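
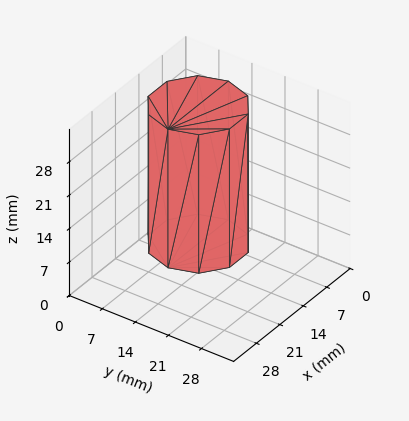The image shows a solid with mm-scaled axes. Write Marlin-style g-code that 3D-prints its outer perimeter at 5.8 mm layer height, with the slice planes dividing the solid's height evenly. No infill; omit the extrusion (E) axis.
Reading the render: the shape is a regular 10-sided prism (a cylinder approximated with 10 flat sides), circumscribed radius ≈ 9 mm, height ≈ 29 mm (dimensions read to the nearest mm from the axis ticks). For the g-code, the solid's height is divided into equal slices at the stated Δz and each level perimeter traced with G1 moves after a G0 lift.

; perimeter-only toolpath
G21 ; units = mm
G90 ; absolute positioning
G28 ; home
; layer 1
G0 Z5.8
G0 X18.0 Y9.0
G1 X16.3 Y14.3
G1 X11.8 Y17.6
G1 X6.2 Y17.6
G1 X1.7 Y14.3
G1 X0.0 Y9.0
G1 X1.7 Y3.7
G1 X6.2 Y0.4
G1 X11.8 Y0.4
G1 X16.3 Y3.7
G1 X18.0 Y9.0
; layer 2
G0 Z11.6
G0 X18.0 Y9.0
G1 X16.3 Y14.3
G1 X11.8 Y17.6
G1 X6.2 Y17.6
G1 X1.7 Y14.3
G1 X0.0 Y9.0
G1 X1.7 Y3.7
G1 X6.2 Y0.4
G1 X11.8 Y0.4
G1 X16.3 Y3.7
G1 X18.0 Y9.0
; layer 3
G0 Z17.4
G0 X18.0 Y9.0
G1 X16.3 Y14.3
G1 X11.8 Y17.6
G1 X6.2 Y17.6
G1 X1.7 Y14.3
G1 X0.0 Y9.0
G1 X1.7 Y3.7
G1 X6.2 Y0.4
G1 X11.8 Y0.4
G1 X16.3 Y3.7
G1 X18.0 Y9.0
; layer 4
G0 Z23.2
G0 X18.0 Y9.0
G1 X16.3 Y14.3
G1 X11.8 Y17.6
G1 X6.2 Y17.6
G1 X1.7 Y14.3
G1 X0.0 Y9.0
G1 X1.7 Y3.7
G1 X6.2 Y0.4
G1 X11.8 Y0.4
G1 X16.3 Y3.7
G1 X18.0 Y9.0
; layer 5
G0 Z29.0
G0 X18.0 Y9.0
G1 X16.3 Y14.3
G1 X11.8 Y17.6
G1 X6.2 Y17.6
G1 X1.7 Y14.3
G1 X0.0 Y9.0
G1 X1.7 Y3.7
G1 X6.2 Y0.4
G1 X11.8 Y0.4
G1 X16.3 Y3.7
G1 X18.0 Y9.0
M2 ; end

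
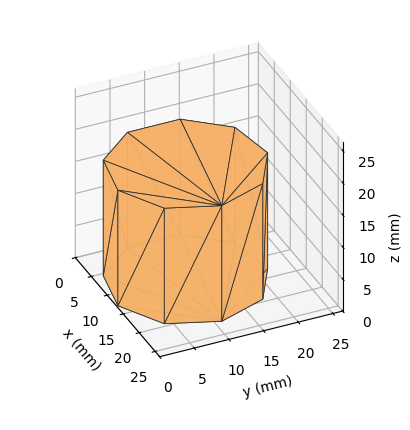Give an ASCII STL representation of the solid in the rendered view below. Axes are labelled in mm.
Reading the render: the shape is a regular 9-sided prism (a cylinder approximated with 9 flat sides), circumscribed radius ≈ 11 mm, height ≈ 18 mm (dimensions read to the nearest mm from the axis ticks). For the STL, each face is triangulated and given an outward normal.

solid part
  facet normal 0.0000 0.0000 -1.0000
    outer loop
      vertex 12.9 21.8 0.0
      vertex 19.4 18.1 0.0
      vertex 22.0 11.0 0.0
    endloop
  endfacet
  facet normal 0.0000 0.0000 -1.0000
    outer loop
      vertex 5.5 20.5 0.0
      vertex 12.9 21.8 0.0
      vertex 22.0 11.0 0.0
    endloop
  endfacet
  facet normal 0.0000 0.0000 -1.0000
    outer loop
      vertex 0.7 14.8 0.0
      vertex 5.5 20.5 0.0
      vertex 22.0 11.0 0.0
    endloop
  endfacet
  facet normal 0.0000 0.0000 -1.0000
    outer loop
      vertex 0.7 7.2 0.0
      vertex 0.7 14.8 0.0
      vertex 22.0 11.0 0.0
    endloop
  endfacet
  facet normal 0.0000 0.0000 -1.0000
    outer loop
      vertex 5.5 1.5 0.0
      vertex 0.7 7.2 0.0
      vertex 22.0 11.0 0.0
    endloop
  endfacet
  facet normal 0.0000 0.0000 -1.0000
    outer loop
      vertex 12.9 0.2 0.0
      vertex 5.5 1.5 0.0
      vertex 22.0 11.0 0.0
    endloop
  endfacet
  facet normal 0.0000 0.0000 -1.0000
    outer loop
      vertex 19.4 3.9 0.0
      vertex 12.9 0.2 0.0
      vertex 22.0 11.0 0.0
    endloop
  endfacet
  facet normal 0.0000 0.0000 1.0000
    outer loop
      vertex 22.0 11.0 18.0
      vertex 19.4 18.1 18.0
      vertex 12.9 21.8 18.0
    endloop
  endfacet
  facet normal 0.0000 0.0000 1.0000
    outer loop
      vertex 22.0 11.0 18.0
      vertex 12.9 21.8 18.0
      vertex 5.5 20.5 18.0
    endloop
  endfacet
  facet normal 0.0000 0.0000 1.0000
    outer loop
      vertex 22.0 11.0 18.0
      vertex 5.5 20.5 18.0
      vertex 0.7 14.8 18.0
    endloop
  endfacet
  facet normal 0.0000 0.0000 1.0000
    outer loop
      vertex 22.0 11.0 18.0
      vertex 0.7 14.8 18.0
      vertex 0.7 7.2 18.0
    endloop
  endfacet
  facet normal 0.0000 0.0000 1.0000
    outer loop
      vertex 22.0 11.0 18.0
      vertex 0.7 7.2 18.0
      vertex 5.5 1.5 18.0
    endloop
  endfacet
  facet normal 0.0000 0.0000 1.0000
    outer loop
      vertex 22.0 11.0 18.0
      vertex 5.5 1.5 18.0
      vertex 12.9 0.2 18.0
    endloop
  endfacet
  facet normal 0.0000 0.0000 1.0000
    outer loop
      vertex 22.0 11.0 18.0
      vertex 12.9 0.2 18.0
      vertex 19.4 3.9 18.0
    endloop
  endfacet
  facet normal 0.9390 0.3439 0.0000
    outer loop
      vertex 22.0 11.0 0.0
      vertex 19.4 18.1 0.0
      vertex 19.4 18.1 18.0
    endloop
  endfacet
  facet normal 0.9390 0.3439 0.0000
    outer loop
      vertex 22.0 11.0 0.0
      vertex 19.4 18.1 18.0
      vertex 22.0 11.0 18.0
    endloop
  endfacet
  facet normal 0.4947 0.8691 0.0000
    outer loop
      vertex 19.4 18.1 0.0
      vertex 12.9 21.8 0.0
      vertex 12.9 21.8 18.0
    endloop
  endfacet
  facet normal 0.4947 0.8691 0.0000
    outer loop
      vertex 19.4 18.1 0.0
      vertex 12.9 21.8 18.0
      vertex 19.4 18.1 18.0
    endloop
  endfacet
  facet normal -0.1730 0.9849 0.0000
    outer loop
      vertex 12.9 21.8 0.0
      vertex 5.5 20.5 0.0
      vertex 5.5 20.5 18.0
    endloop
  endfacet
  facet normal -0.1730 0.9849 0.0000
    outer loop
      vertex 12.9 21.8 0.0
      vertex 5.5 20.5 18.0
      vertex 12.9 21.8 18.0
    endloop
  endfacet
  facet normal -0.7649 0.6441 0.0000
    outer loop
      vertex 5.5 20.5 0.0
      vertex 0.7 14.8 0.0
      vertex 0.7 14.8 18.0
    endloop
  endfacet
  facet normal -0.7649 0.6441 0.0000
    outer loop
      vertex 5.5 20.5 0.0
      vertex 0.7 14.8 18.0
      vertex 5.5 20.5 18.0
    endloop
  endfacet
  facet normal -1.0000 0.0000 0.0000
    outer loop
      vertex 0.7 14.8 0.0
      vertex 0.7 7.2 0.0
      vertex 0.7 7.2 18.0
    endloop
  endfacet
  facet normal -1.0000 0.0000 0.0000
    outer loop
      vertex 0.7 14.8 0.0
      vertex 0.7 7.2 18.0
      vertex 0.7 14.8 18.0
    endloop
  endfacet
  facet normal -0.7649 -0.6441 0.0000
    outer loop
      vertex 0.7 7.2 0.0
      vertex 5.5 1.5 0.0
      vertex 5.5 1.5 18.0
    endloop
  endfacet
  facet normal -0.7649 -0.6441 0.0000
    outer loop
      vertex 0.7 7.2 0.0
      vertex 5.5 1.5 18.0
      vertex 0.7 7.2 18.0
    endloop
  endfacet
  facet normal -0.1730 -0.9849 0.0000
    outer loop
      vertex 5.5 1.5 0.0
      vertex 12.9 0.2 0.0
      vertex 12.9 0.2 18.0
    endloop
  endfacet
  facet normal -0.1730 -0.9849 0.0000
    outer loop
      vertex 5.5 1.5 0.0
      vertex 12.9 0.2 18.0
      vertex 5.5 1.5 18.0
    endloop
  endfacet
  facet normal 0.4947 -0.8691 0.0000
    outer loop
      vertex 12.9 0.2 0.0
      vertex 19.4 3.9 0.0
      vertex 19.4 3.9 18.0
    endloop
  endfacet
  facet normal 0.4947 -0.8691 0.0000
    outer loop
      vertex 12.9 0.2 0.0
      vertex 19.4 3.9 18.0
      vertex 12.9 0.2 18.0
    endloop
  endfacet
  facet normal 0.9390 -0.3439 0.0000
    outer loop
      vertex 19.4 3.9 0.0
      vertex 22.0 11.0 0.0
      vertex 22.0 11.0 18.0
    endloop
  endfacet
  facet normal 0.9390 -0.3439 0.0000
    outer loop
      vertex 19.4 3.9 0.0
      vertex 22.0 11.0 18.0
      vertex 19.4 3.9 18.0
    endloop
  endfacet
endsolid part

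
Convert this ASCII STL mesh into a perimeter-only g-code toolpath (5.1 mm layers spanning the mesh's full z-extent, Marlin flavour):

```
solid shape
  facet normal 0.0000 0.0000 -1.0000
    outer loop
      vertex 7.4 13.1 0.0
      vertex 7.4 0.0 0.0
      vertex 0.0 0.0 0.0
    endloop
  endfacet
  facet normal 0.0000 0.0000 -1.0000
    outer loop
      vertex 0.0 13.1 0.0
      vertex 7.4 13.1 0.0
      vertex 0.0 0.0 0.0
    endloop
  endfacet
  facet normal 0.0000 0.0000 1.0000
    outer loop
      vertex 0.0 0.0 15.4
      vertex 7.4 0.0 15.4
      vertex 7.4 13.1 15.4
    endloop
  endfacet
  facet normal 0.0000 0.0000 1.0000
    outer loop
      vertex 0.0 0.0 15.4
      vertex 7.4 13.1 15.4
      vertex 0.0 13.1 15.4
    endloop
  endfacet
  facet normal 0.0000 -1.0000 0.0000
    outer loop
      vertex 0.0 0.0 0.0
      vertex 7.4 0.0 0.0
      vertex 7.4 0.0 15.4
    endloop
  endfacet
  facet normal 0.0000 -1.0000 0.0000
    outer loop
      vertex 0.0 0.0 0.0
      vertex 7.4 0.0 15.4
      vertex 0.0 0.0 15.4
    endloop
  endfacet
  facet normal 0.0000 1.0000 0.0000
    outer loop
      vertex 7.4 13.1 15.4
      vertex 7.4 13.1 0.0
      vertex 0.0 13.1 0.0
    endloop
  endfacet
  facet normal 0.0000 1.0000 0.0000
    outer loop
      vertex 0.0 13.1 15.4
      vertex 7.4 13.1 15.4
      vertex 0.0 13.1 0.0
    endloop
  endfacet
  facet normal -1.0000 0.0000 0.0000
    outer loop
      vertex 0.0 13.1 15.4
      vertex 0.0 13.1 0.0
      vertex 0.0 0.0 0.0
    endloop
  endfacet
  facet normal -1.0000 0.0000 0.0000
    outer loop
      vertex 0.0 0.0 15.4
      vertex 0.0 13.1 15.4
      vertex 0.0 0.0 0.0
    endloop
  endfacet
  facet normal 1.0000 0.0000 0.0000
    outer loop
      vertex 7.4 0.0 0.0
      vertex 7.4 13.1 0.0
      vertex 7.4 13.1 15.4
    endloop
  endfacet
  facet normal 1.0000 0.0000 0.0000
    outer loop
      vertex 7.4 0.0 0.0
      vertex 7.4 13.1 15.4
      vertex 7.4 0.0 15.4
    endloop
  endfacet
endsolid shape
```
; perimeter-only toolpath
G21 ; units = mm
G90 ; absolute positioning
G28 ; home
; layer 1
G0 Z5.1
G0 X0.0 Y0.0
G1 X7.4 Y0.0
G1 X7.4 Y13.1
G1 X0.0 Y13.1
G1 X0.0 Y0.0
; layer 2
G0 Z10.3
G0 X0.0 Y0.0
G1 X7.4 Y0.0
G1 X7.4 Y13.1
G1 X0.0 Y13.1
G1 X0.0 Y0.0
; layer 3
G0 Z15.4
G0 X0.0 Y0.0
G1 X7.4 Y0.0
G1 X7.4 Y13.1
G1 X0.0 Y13.1
G1 X0.0 Y0.0
M2 ; end

The solid is a rectangular box, roughly 7.4 × 13.1 mm footprint and 15.4 mm tall. Slicing at Δz = 5.1 mm — 3 equal slices spanning the solid's height, so layer i sits at z = i·h/3 — gives 3 non-empty perimeters. Each is a 4-segment closed polygon; G0 lifts to the layer z and rapids to the start vertex, then G1 traces the edges.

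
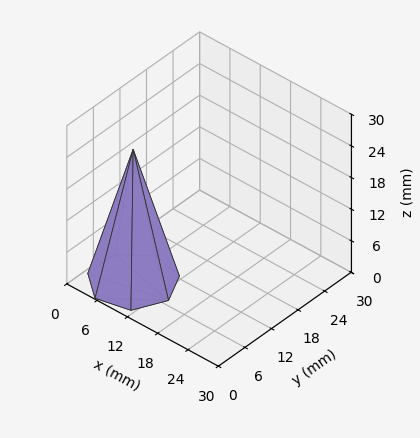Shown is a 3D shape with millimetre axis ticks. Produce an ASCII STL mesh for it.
Reading the render: the shape is a regular 7-sided pyramid, base circumscribed radius ≈ 7 mm, apex at z ≈ 25 mm (dimensions read to the nearest mm from the axis ticks). For the STL, each face is triangulated and given an outward normal.

solid part
  facet normal 0.0000 0.0000 -1.0000
    outer loop
      vertex 5.44 13.82 0.00
      vertex 11.36 12.47 0.00
      vertex 14.00 7.00 0.00
    endloop
  endfacet
  facet normal 0.0000 0.0000 -1.0000
    outer loop
      vertex 0.69 10.04 0.00
      vertex 5.44 13.82 0.00
      vertex 14.00 7.00 0.00
    endloop
  endfacet
  facet normal 0.0000 0.0000 -1.0000
    outer loop
      vertex 0.69 3.96 0.00
      vertex 0.69 10.04 0.00
      vertex 14.00 7.00 0.00
    endloop
  endfacet
  facet normal 0.0000 0.0000 -1.0000
    outer loop
      vertex 5.44 0.18 0.00
      vertex 0.69 3.96 0.00
      vertex 14.00 7.00 0.00
    endloop
  endfacet
  facet normal 0.0000 0.0000 -1.0000
    outer loop
      vertex 11.36 1.53 0.00
      vertex 5.44 0.18 0.00
      vertex 14.00 7.00 0.00
    endloop
  endfacet
  facet normal 0.8733 0.4215 0.2445
    outer loop
      vertex 14.00 7.00 0.00
      vertex 11.36 12.47 0.00
      vertex 7.00 7.00 25.00
    endloop
  endfacet
  facet normal 0.2156 0.9454 0.2445
    outer loop
      vertex 11.36 12.47 0.00
      vertex 5.44 13.82 0.00
      vertex 7.00 7.00 25.00
    endloop
  endfacet
  facet normal -0.6038 0.7587 0.2446
    outer loop
      vertex 5.44 13.82 0.00
      vertex 0.69 10.04 0.00
      vertex 7.00 7.00 25.00
    endloop
  endfacet
  facet normal -0.9696 0.0000 0.2447
    outer loop
      vertex 0.69 10.04 0.00
      vertex 0.69 3.96 0.00
      vertex 7.00 7.00 25.00
    endloop
  endfacet
  facet normal -0.6038 -0.7587 0.2446
    outer loop
      vertex 0.69 3.96 0.00
      vertex 5.44 0.18 0.00
      vertex 7.00 7.00 25.00
    endloop
  endfacet
  facet normal 0.2156 -0.9454 0.2445
    outer loop
      vertex 5.44 0.18 0.00
      vertex 11.36 1.53 0.00
      vertex 7.00 7.00 25.00
    endloop
  endfacet
  facet normal 0.8733 -0.4215 0.2445
    outer loop
      vertex 11.36 1.53 0.00
      vertex 14.00 7.00 0.00
      vertex 7.00 7.00 25.00
    endloop
  endfacet
endsolid part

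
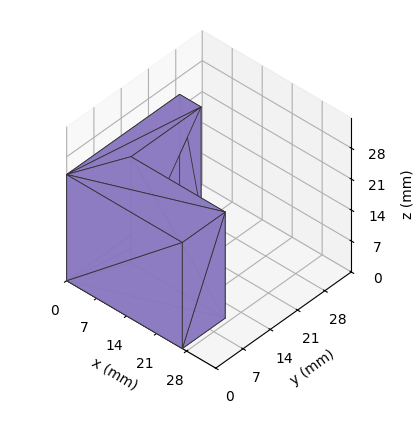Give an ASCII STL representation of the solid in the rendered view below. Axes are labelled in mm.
Reading the render: the shape is an L-shaped prism: outer 27 × 29 mm, arm thicknesses ≈ 11 mm (horizontal) and 5 mm (vertical), extruded 24 mm in z (dimensions read to the nearest mm from the axis ticks). For the STL, each face is triangulated and given an outward normal.

solid part
  facet normal 0.0000 0.0000 -1.0000
    outer loop
      vertex 27.000 11.000 0.000
      vertex 27.000 0.000 0.000
      vertex 0.000 0.000 0.000
    endloop
  endfacet
  facet normal 0.0000 0.0000 -1.0000
    outer loop
      vertex 5.000 11.000 0.000
      vertex 27.000 11.000 0.000
      vertex 0.000 0.000 0.000
    endloop
  endfacet
  facet normal 0.0000 0.0000 -1.0000
    outer loop
      vertex 5.000 29.000 0.000
      vertex 5.000 11.000 0.000
      vertex 0.000 0.000 0.000
    endloop
  endfacet
  facet normal 0.0000 0.0000 -1.0000
    outer loop
      vertex 0.000 29.000 0.000
      vertex 5.000 29.000 0.000
      vertex 0.000 0.000 0.000
    endloop
  endfacet
  facet normal 0.0000 0.0000 1.0000
    outer loop
      vertex 0.000 0.000 24.000
      vertex 27.000 0.000 24.000
      vertex 27.000 11.000 24.000
    endloop
  endfacet
  facet normal 0.0000 0.0000 1.0000
    outer loop
      vertex 0.000 0.000 24.000
      vertex 27.000 11.000 24.000
      vertex 5.000 11.000 24.000
    endloop
  endfacet
  facet normal 0.0000 0.0000 1.0000
    outer loop
      vertex 0.000 0.000 24.000
      vertex 5.000 11.000 24.000
      vertex 5.000 29.000 24.000
    endloop
  endfacet
  facet normal 0.0000 0.0000 1.0000
    outer loop
      vertex 0.000 0.000 24.000
      vertex 5.000 29.000 24.000
      vertex 0.000 29.000 24.000
    endloop
  endfacet
  facet normal 0.0000 -1.0000 0.0000
    outer loop
      vertex 0.000 0.000 0.000
      vertex 27.000 0.000 0.000
      vertex 27.000 0.000 24.000
    endloop
  endfacet
  facet normal 0.0000 -1.0000 0.0000
    outer loop
      vertex 0.000 0.000 0.000
      vertex 27.000 0.000 24.000
      vertex 0.000 0.000 24.000
    endloop
  endfacet
  facet normal 1.0000 0.0000 0.0000
    outer loop
      vertex 27.000 0.000 0.000
      vertex 27.000 11.000 0.000
      vertex 27.000 11.000 24.000
    endloop
  endfacet
  facet normal 1.0000 0.0000 0.0000
    outer loop
      vertex 27.000 0.000 0.000
      vertex 27.000 11.000 24.000
      vertex 27.000 0.000 24.000
    endloop
  endfacet
  facet normal 0.0000 1.0000 0.0000
    outer loop
      vertex 27.000 11.000 0.000
      vertex 5.000 11.000 0.000
      vertex 5.000 11.000 24.000
    endloop
  endfacet
  facet normal 0.0000 1.0000 0.0000
    outer loop
      vertex 27.000 11.000 0.000
      vertex 5.000 11.000 24.000
      vertex 27.000 11.000 24.000
    endloop
  endfacet
  facet normal 1.0000 0.0000 0.0000
    outer loop
      vertex 5.000 11.000 0.000
      vertex 5.000 29.000 0.000
      vertex 5.000 29.000 24.000
    endloop
  endfacet
  facet normal 1.0000 0.0000 0.0000
    outer loop
      vertex 5.000 11.000 0.000
      vertex 5.000 29.000 24.000
      vertex 5.000 11.000 24.000
    endloop
  endfacet
  facet normal 0.0000 1.0000 0.0000
    outer loop
      vertex 5.000 29.000 0.000
      vertex 0.000 29.000 0.000
      vertex 0.000 29.000 24.000
    endloop
  endfacet
  facet normal 0.0000 1.0000 0.0000
    outer loop
      vertex 5.000 29.000 0.000
      vertex 0.000 29.000 24.000
      vertex 5.000 29.000 24.000
    endloop
  endfacet
  facet normal -1.0000 0.0000 0.0000
    outer loop
      vertex 0.000 29.000 0.000
      vertex 0.000 0.000 0.000
      vertex 0.000 0.000 24.000
    endloop
  endfacet
  facet normal -1.0000 0.0000 0.0000
    outer loop
      vertex 0.000 29.000 0.000
      vertex 0.000 0.000 24.000
      vertex 0.000 29.000 24.000
    endloop
  endfacet
endsolid part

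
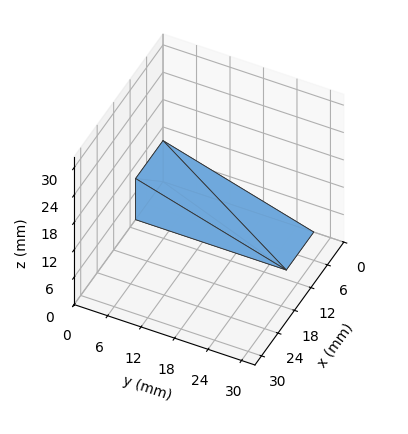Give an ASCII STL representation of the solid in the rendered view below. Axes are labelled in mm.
Reading the render: the shape is a wedge (ramp): 10 × 27 mm base, rising to 9 mm along the y=0 edge and sloping linearly to z=0 at y=27 (dimensions read to the nearest mm from the axis ticks). For the STL, each face is triangulated and given an outward normal.

solid part
  facet normal 0.0000 0.0000 -1.0000
    outer loop
      vertex 10.00 27.00 0.00
      vertex 10.00 0.00 0.00
      vertex 0.00 0.00 0.00
    endloop
  endfacet
  facet normal 0.0000 0.0000 -1.0000
    outer loop
      vertex 0.00 27.00 0.00
      vertex 10.00 27.00 0.00
      vertex 0.00 0.00 0.00
    endloop
  endfacet
  facet normal 0.0000 -1.0000 0.0000
    outer loop
      vertex 0.00 0.00 0.00
      vertex 10.00 0.00 0.00
      vertex 10.00 0.00 9.00
    endloop
  endfacet
  facet normal 0.0000 -1.0000 0.0000
    outer loop
      vertex 0.00 0.00 0.00
      vertex 10.00 0.00 9.00
      vertex 0.00 0.00 9.00
    endloop
  endfacet
  facet normal 0.0000 0.3162 0.9487
    outer loop
      vertex 0.00 0.00 9.00
      vertex 10.00 0.00 9.00
      vertex 10.00 27.00 0.00
    endloop
  endfacet
  facet normal 0.0000 0.3162 0.9487
    outer loop
      vertex 0.00 0.00 9.00
      vertex 10.00 27.00 0.00
      vertex 0.00 27.00 0.00
    endloop
  endfacet
  facet normal -1.0000 0.0000 0.0000
    outer loop
      vertex 0.00 0.00 9.00
      vertex 0.00 27.00 0.00
      vertex 0.00 0.00 0.00
    endloop
  endfacet
  facet normal 1.0000 0.0000 0.0000
    outer loop
      vertex 10.00 0.00 0.00
      vertex 10.00 27.00 0.00
      vertex 10.00 0.00 9.00
    endloop
  endfacet
endsolid part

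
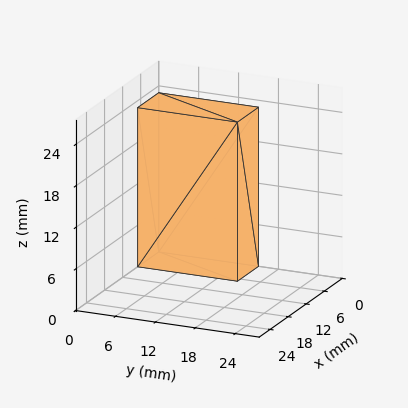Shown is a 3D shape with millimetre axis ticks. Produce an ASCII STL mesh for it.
Reading the render: the shape is a rectangular box, roughly 7 × 15 mm footprint and 23 mm tall (dimensions read to the nearest mm from the axis ticks). For the STL, each face is triangulated and given an outward normal.

solid part
  facet normal 0.0000 0.0000 -1.0000
    outer loop
      vertex 7.00 15.00 0.00
      vertex 7.00 0.00 0.00
      vertex 0.00 0.00 0.00
    endloop
  endfacet
  facet normal 0.0000 0.0000 -1.0000
    outer loop
      vertex 0.00 15.00 0.00
      vertex 7.00 15.00 0.00
      vertex 0.00 0.00 0.00
    endloop
  endfacet
  facet normal 0.0000 0.0000 1.0000
    outer loop
      vertex 0.00 0.00 23.00
      vertex 7.00 0.00 23.00
      vertex 7.00 15.00 23.00
    endloop
  endfacet
  facet normal 0.0000 0.0000 1.0000
    outer loop
      vertex 0.00 0.00 23.00
      vertex 7.00 15.00 23.00
      vertex 0.00 15.00 23.00
    endloop
  endfacet
  facet normal 0.0000 -1.0000 0.0000
    outer loop
      vertex 0.00 0.00 0.00
      vertex 7.00 0.00 0.00
      vertex 7.00 0.00 23.00
    endloop
  endfacet
  facet normal 0.0000 -1.0000 0.0000
    outer loop
      vertex 0.00 0.00 0.00
      vertex 7.00 0.00 23.00
      vertex 0.00 0.00 23.00
    endloop
  endfacet
  facet normal 0.0000 1.0000 0.0000
    outer loop
      vertex 7.00 15.00 23.00
      vertex 7.00 15.00 0.00
      vertex 0.00 15.00 0.00
    endloop
  endfacet
  facet normal 0.0000 1.0000 0.0000
    outer loop
      vertex 0.00 15.00 23.00
      vertex 7.00 15.00 23.00
      vertex 0.00 15.00 0.00
    endloop
  endfacet
  facet normal -1.0000 0.0000 0.0000
    outer loop
      vertex 0.00 15.00 23.00
      vertex 0.00 15.00 0.00
      vertex 0.00 0.00 0.00
    endloop
  endfacet
  facet normal -1.0000 0.0000 0.0000
    outer loop
      vertex 0.00 0.00 23.00
      vertex 0.00 15.00 23.00
      vertex 0.00 0.00 0.00
    endloop
  endfacet
  facet normal 1.0000 0.0000 0.0000
    outer loop
      vertex 7.00 0.00 0.00
      vertex 7.00 15.00 0.00
      vertex 7.00 15.00 23.00
    endloop
  endfacet
  facet normal 1.0000 0.0000 0.0000
    outer loop
      vertex 7.00 0.00 0.00
      vertex 7.00 15.00 23.00
      vertex 7.00 0.00 23.00
    endloop
  endfacet
endsolid part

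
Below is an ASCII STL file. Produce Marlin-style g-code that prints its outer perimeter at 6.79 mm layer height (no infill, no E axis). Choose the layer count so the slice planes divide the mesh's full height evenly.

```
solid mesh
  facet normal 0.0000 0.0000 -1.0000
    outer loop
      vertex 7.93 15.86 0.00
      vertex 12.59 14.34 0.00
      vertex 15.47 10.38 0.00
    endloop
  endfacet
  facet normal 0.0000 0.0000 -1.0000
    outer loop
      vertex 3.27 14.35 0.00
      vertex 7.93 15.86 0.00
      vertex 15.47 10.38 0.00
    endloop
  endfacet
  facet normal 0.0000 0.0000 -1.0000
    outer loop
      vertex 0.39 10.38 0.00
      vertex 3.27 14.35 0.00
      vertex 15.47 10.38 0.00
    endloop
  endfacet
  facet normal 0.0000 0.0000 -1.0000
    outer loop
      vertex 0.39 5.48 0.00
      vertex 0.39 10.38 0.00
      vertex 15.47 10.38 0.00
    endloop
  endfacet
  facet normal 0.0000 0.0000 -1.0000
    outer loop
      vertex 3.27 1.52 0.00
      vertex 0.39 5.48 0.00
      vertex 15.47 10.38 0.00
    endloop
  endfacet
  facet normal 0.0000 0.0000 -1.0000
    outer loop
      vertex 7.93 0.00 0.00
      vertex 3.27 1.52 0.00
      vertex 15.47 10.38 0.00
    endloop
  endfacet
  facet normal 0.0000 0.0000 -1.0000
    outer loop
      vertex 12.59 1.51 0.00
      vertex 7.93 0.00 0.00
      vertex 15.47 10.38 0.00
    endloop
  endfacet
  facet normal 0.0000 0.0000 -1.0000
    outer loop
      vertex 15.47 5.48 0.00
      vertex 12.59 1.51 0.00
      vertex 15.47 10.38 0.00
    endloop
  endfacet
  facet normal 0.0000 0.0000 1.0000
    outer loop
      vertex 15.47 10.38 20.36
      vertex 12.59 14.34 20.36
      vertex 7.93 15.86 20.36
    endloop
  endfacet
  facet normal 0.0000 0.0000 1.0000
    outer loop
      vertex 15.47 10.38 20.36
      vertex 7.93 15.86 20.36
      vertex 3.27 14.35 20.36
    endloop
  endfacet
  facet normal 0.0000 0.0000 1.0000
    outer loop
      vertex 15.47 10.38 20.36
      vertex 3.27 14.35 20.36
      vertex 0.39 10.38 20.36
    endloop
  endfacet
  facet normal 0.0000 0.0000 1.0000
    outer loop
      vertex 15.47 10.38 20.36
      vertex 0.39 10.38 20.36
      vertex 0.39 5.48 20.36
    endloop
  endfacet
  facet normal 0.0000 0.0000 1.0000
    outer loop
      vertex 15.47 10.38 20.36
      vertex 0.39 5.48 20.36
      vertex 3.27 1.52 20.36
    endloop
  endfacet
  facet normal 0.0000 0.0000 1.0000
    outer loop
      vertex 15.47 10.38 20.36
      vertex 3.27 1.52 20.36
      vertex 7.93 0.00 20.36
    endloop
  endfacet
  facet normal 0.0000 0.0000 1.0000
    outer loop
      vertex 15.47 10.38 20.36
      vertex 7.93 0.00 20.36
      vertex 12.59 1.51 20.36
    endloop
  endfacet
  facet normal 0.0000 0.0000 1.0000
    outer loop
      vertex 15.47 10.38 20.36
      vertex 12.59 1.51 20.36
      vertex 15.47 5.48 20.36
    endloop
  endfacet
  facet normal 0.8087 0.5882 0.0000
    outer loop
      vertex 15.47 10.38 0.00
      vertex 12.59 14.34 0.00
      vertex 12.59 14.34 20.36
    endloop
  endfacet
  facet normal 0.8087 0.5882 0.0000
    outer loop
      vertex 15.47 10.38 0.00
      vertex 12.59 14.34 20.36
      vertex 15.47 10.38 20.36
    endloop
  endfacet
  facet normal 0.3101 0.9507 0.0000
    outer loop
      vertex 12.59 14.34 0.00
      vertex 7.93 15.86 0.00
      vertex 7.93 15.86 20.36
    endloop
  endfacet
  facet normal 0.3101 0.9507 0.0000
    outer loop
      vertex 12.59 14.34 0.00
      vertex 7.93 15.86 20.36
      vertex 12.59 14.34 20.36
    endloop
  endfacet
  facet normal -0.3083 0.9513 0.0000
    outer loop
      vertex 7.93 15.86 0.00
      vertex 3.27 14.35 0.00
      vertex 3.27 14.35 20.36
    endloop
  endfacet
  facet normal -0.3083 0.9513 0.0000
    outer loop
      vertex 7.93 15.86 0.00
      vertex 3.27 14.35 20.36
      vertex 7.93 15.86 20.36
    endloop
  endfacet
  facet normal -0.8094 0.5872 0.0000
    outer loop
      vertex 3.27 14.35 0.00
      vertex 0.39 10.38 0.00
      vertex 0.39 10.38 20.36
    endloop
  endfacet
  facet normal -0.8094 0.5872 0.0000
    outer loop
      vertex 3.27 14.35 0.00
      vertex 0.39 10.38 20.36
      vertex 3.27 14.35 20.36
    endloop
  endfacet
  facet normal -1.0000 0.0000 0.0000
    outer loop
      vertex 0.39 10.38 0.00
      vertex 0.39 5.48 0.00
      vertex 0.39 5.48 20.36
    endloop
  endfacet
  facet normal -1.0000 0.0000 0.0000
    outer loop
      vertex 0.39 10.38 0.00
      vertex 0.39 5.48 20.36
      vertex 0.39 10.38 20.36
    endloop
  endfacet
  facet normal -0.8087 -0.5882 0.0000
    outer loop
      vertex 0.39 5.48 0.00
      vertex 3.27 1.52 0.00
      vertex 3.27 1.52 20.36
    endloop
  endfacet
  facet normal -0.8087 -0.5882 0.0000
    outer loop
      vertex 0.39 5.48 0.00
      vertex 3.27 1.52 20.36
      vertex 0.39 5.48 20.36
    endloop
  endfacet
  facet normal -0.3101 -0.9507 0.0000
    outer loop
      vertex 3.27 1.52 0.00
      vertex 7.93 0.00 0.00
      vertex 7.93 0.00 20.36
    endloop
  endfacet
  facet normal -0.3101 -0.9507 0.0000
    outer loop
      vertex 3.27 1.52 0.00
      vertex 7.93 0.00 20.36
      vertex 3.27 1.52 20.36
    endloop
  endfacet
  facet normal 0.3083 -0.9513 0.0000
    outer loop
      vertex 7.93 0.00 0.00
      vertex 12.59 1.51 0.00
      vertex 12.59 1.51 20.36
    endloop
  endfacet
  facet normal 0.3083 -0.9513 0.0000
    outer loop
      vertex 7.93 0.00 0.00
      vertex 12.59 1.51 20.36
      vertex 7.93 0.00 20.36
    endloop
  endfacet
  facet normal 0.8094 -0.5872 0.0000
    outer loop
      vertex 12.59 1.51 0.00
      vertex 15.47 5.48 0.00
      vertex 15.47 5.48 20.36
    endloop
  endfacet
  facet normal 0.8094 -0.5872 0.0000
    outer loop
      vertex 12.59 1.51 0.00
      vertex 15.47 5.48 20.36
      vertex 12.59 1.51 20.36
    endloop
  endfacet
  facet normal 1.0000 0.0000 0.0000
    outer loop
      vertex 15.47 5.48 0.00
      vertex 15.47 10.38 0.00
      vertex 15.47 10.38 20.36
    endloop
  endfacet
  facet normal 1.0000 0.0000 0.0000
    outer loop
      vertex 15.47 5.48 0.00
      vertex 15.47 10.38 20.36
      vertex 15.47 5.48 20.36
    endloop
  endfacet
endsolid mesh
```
; perimeter-only toolpath
G21 ; units = mm
G90 ; absolute positioning
G28 ; home
; layer 1
G0 Z6.79
G0 X15.47 Y10.38
G1 X12.59 Y14.34
G1 X7.93 Y15.86
G1 X3.27 Y14.35
G1 X0.39 Y10.38
G1 X0.39 Y5.48
G1 X3.27 Y1.52
G1 X7.93 Y0.00
G1 X12.59 Y1.51
G1 X15.47 Y5.48
G1 X15.47 Y10.38
; layer 2
G0 Z13.57
G0 X15.47 Y10.38
G1 X12.59 Y14.34
G1 X7.93 Y15.86
G1 X3.27 Y14.35
G1 X0.39 Y10.38
G1 X0.39 Y5.48
G1 X3.27 Y1.52
G1 X7.93 Y0.00
G1 X12.59 Y1.51
G1 X15.47 Y5.48
G1 X15.47 Y10.38
; layer 3
G0 Z20.36
G0 X15.47 Y10.38
G1 X12.59 Y14.34
G1 X7.93 Y15.86
G1 X3.27 Y14.35
G1 X0.39 Y10.38
G1 X0.39 Y5.48
G1 X3.27 Y1.52
G1 X7.93 Y0.00
G1 X12.59 Y1.51
G1 X15.47 Y5.48
G1 X15.47 Y10.38
M2 ; end

The solid is a regular 10-sided prism (a cylinder approximated with 10 flat sides), circumscribed radius ≈ 7.93 mm, height ≈ 20.4 mm. Slicing at Δz = 6.79 mm — 3 equal slices spanning the solid's height, so layer i sits at z = i·h/3 — gives 3 non-empty perimeters. Each is a 10-segment closed polygon; G0 lifts to the layer z and rapids to the start vertex, then G1 traces the edges.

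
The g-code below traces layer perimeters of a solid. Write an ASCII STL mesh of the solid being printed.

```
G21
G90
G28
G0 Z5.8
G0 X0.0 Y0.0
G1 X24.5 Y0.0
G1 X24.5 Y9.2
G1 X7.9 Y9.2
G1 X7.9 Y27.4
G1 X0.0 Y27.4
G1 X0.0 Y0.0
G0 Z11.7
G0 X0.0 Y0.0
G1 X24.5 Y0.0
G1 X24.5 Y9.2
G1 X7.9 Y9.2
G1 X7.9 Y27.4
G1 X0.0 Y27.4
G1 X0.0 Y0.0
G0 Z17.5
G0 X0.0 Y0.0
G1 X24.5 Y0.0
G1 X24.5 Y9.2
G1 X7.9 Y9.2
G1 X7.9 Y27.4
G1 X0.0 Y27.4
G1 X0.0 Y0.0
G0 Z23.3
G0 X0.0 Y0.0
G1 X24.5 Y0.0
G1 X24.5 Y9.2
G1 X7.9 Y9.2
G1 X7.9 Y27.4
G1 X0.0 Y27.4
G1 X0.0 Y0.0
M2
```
solid part
  facet normal 0.0000 0.0000 -1.0000
    outer loop
      vertex 24.5 9.2 0.0
      vertex 24.5 0.0 0.0
      vertex 0.0 0.0 0.0
    endloop
  endfacet
  facet normal 0.0000 0.0000 -1.0000
    outer loop
      vertex 7.9 9.2 0.0
      vertex 24.5 9.2 0.0
      vertex 0.0 0.0 0.0
    endloop
  endfacet
  facet normal 0.0000 0.0000 -1.0000
    outer loop
      vertex 7.9 27.4 0.0
      vertex 7.9 9.2 0.0
      vertex 0.0 0.0 0.0
    endloop
  endfacet
  facet normal 0.0000 0.0000 -1.0000
    outer loop
      vertex 0.0 27.4 0.0
      vertex 7.9 27.4 0.0
      vertex 0.0 0.0 0.0
    endloop
  endfacet
  facet normal 0.0000 0.0000 1.0000
    outer loop
      vertex 0.0 0.0 23.3
      vertex 24.5 0.0 23.3
      vertex 24.5 9.2 23.3
    endloop
  endfacet
  facet normal 0.0000 0.0000 1.0000
    outer loop
      vertex 0.0 0.0 23.3
      vertex 24.5 9.2 23.3
      vertex 7.9 9.2 23.3
    endloop
  endfacet
  facet normal 0.0000 0.0000 1.0000
    outer loop
      vertex 0.0 0.0 23.3
      vertex 7.9 9.2 23.3
      vertex 7.9 27.4 23.3
    endloop
  endfacet
  facet normal 0.0000 0.0000 1.0000
    outer loop
      vertex 0.0 0.0 23.3
      vertex 7.9 27.4 23.3
      vertex 0.0 27.4 23.3
    endloop
  endfacet
  facet normal 0.0000 -1.0000 0.0000
    outer loop
      vertex 0.0 0.0 0.0
      vertex 24.5 0.0 0.0
      vertex 24.5 0.0 23.3
    endloop
  endfacet
  facet normal 0.0000 -1.0000 0.0000
    outer loop
      vertex 0.0 0.0 0.0
      vertex 24.5 0.0 23.3
      vertex 0.0 0.0 23.3
    endloop
  endfacet
  facet normal 1.0000 0.0000 0.0000
    outer loop
      vertex 24.5 0.0 0.0
      vertex 24.5 9.2 0.0
      vertex 24.5 9.2 23.3
    endloop
  endfacet
  facet normal 1.0000 0.0000 0.0000
    outer loop
      vertex 24.5 0.0 0.0
      vertex 24.5 9.2 23.3
      vertex 24.5 0.0 23.3
    endloop
  endfacet
  facet normal 0.0000 1.0000 0.0000
    outer loop
      vertex 24.5 9.2 0.0
      vertex 7.9 9.2 0.0
      vertex 7.9 9.2 23.3
    endloop
  endfacet
  facet normal 0.0000 1.0000 0.0000
    outer loop
      vertex 24.5 9.2 0.0
      vertex 7.9 9.2 23.3
      vertex 24.5 9.2 23.3
    endloop
  endfacet
  facet normal 1.0000 0.0000 0.0000
    outer loop
      vertex 7.9 9.2 0.0
      vertex 7.9 27.4 0.0
      vertex 7.9 27.4 23.3
    endloop
  endfacet
  facet normal 1.0000 0.0000 0.0000
    outer loop
      vertex 7.9 9.2 0.0
      vertex 7.9 27.4 23.3
      vertex 7.9 9.2 23.3
    endloop
  endfacet
  facet normal 0.0000 1.0000 0.0000
    outer loop
      vertex 7.9 27.4 0.0
      vertex 0.0 27.4 0.0
      vertex 0.0 27.4 23.3
    endloop
  endfacet
  facet normal 0.0000 1.0000 0.0000
    outer loop
      vertex 7.9 27.4 0.0
      vertex 0.0 27.4 23.3
      vertex 7.9 27.4 23.3
    endloop
  endfacet
  facet normal -1.0000 0.0000 0.0000
    outer loop
      vertex 0.0 27.4 0.0
      vertex 0.0 0.0 0.0
      vertex 0.0 0.0 23.3
    endloop
  endfacet
  facet normal -1.0000 0.0000 0.0000
    outer loop
      vertex 0.0 27.4 0.0
      vertex 0.0 0.0 23.3
      vertex 0.0 27.4 23.3
    endloop
  endfacet
endsolid part

The G0 Z moves step by Δz≈5.8 mm. Every layer's G1 loop is the same polygon, so the solid is a straight extrusion of it from z=0 to z≈23.3. Closing with flat bottom and top caps and triangulating gives 20 facets — an L-shaped prism: outer 24.5 × 27.4 mm, arm thicknesses ≈ 9.2 mm (horizontal) and 7.9 mm (vertical), extruded 23.3 mm in z.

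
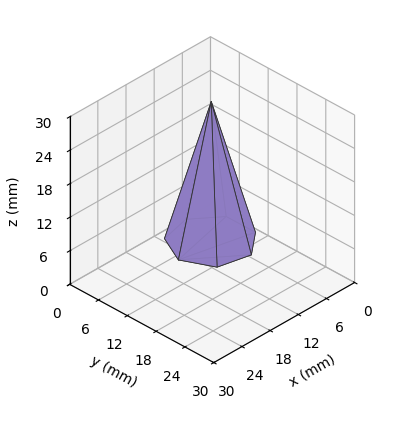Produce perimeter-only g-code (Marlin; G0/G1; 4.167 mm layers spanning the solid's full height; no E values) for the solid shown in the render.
Reading the render: the shape is a regular 7-sided pyramid, base circumscribed radius ≈ 7 mm, apex at z ≈ 25 mm (dimensions read to the nearest mm from the axis ticks). For the g-code, the solid's height is divided into equal slices at the stated Δz and each level perimeter traced with G1 moves after a G0 lift.

; perimeter-only toolpath
G21 ; units = mm
G90 ; absolute positioning
G28 ; home
; layer 1
G0 Z4.167
G0 X12.833 Y7.000
G1 X10.637 Y11.561
G1 X5.702 Y12.687
G1 X1.744 Y9.531
G1 X1.744 Y4.469
G1 X5.702 Y1.313
G1 X10.637 Y2.439
G1 X12.833 Y7.000
; layer 2
G0 Z8.333
G0 X11.667 Y7.000
G1 X9.909 Y10.649
G1 X5.961 Y11.549
G1 X2.795 Y9.025
G1 X2.795 Y4.975
G1 X5.961 Y2.451
G1 X9.909 Y3.351
G1 X11.667 Y7.000
; layer 3
G0 Z12.500
G0 X10.500 Y7.000
G1 X9.182 Y9.736
G1 X6.221 Y10.412
G1 X3.846 Y8.518
G1 X3.846 Y5.482
G1 X6.221 Y3.588
G1 X9.182 Y4.263
G1 X10.500 Y7.000
; layer 4
G0 Z16.667
G0 X9.333 Y7.000
G1 X8.455 Y8.824
G1 X6.481 Y9.275
G1 X4.898 Y8.012
G1 X4.898 Y5.988
G1 X6.481 Y4.725
G1 X8.455 Y5.176
G1 X9.333 Y7.000
; layer 5
G0 Z20.833
G0 X8.167 Y7.000
G1 X7.727 Y7.912
G1 X6.740 Y8.137
G1 X5.949 Y7.506
G1 X5.949 Y6.494
G1 X6.740 Y5.863
G1 X7.727 Y6.088
G1 X8.167 Y7.000
M2 ; end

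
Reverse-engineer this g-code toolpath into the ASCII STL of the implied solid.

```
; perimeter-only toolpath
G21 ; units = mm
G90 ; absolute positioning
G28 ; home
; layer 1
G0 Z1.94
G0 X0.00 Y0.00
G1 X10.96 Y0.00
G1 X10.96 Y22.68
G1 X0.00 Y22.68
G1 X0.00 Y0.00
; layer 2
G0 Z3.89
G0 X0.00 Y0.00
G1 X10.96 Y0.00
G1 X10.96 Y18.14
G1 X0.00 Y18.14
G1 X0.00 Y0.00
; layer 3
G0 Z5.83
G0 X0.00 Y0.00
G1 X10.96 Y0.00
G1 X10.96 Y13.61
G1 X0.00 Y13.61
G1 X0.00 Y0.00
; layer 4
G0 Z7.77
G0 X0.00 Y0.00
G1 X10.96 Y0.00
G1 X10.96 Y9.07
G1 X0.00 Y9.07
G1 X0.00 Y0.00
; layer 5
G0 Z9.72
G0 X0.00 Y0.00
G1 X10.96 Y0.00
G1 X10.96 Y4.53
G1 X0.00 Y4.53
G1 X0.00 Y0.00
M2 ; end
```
solid part
  facet normal 0.0000 0.0000 -1.0000
    outer loop
      vertex 10.96 27.21 0.00
      vertex 10.96 0.00 0.00
      vertex 0.00 0.00 0.00
    endloop
  endfacet
  facet normal 0.0000 0.0000 -1.0000
    outer loop
      vertex 0.00 27.21 0.00
      vertex 10.96 27.21 0.00
      vertex 0.00 0.00 0.00
    endloop
  endfacet
  facet normal 0.0000 -1.0000 0.0000
    outer loop
      vertex 0.00 0.00 0.00
      vertex 10.96 0.00 0.00
      vertex 10.96 0.00 11.66
    endloop
  endfacet
  facet normal 0.0000 -1.0000 0.0000
    outer loop
      vertex 0.00 0.00 0.00
      vertex 10.96 0.00 11.66
      vertex 0.00 0.00 11.66
    endloop
  endfacet
  facet normal 0.0000 0.3939 0.9192
    outer loop
      vertex 0.00 0.00 11.66
      vertex 10.96 0.00 11.66
      vertex 10.96 27.21 0.00
    endloop
  endfacet
  facet normal 0.0000 0.3939 0.9192
    outer loop
      vertex 0.00 0.00 11.66
      vertex 10.96 27.21 0.00
      vertex 0.00 27.21 0.00
    endloop
  endfacet
  facet normal -1.0000 0.0000 0.0000
    outer loop
      vertex 0.00 0.00 11.66
      vertex 0.00 27.21 0.00
      vertex 0.00 0.00 0.00
    endloop
  endfacet
  facet normal 1.0000 0.0000 0.0000
    outer loop
      vertex 10.96 0.00 0.00
      vertex 10.96 27.21 0.00
      vertex 10.96 0.00 11.66
    endloop
  endfacet
endsolid part

The G0 Z moves step by Δz≈1.94 mm. The G1 loops shrink linearly with z, so the solid tapers from its base footprint up to z≈11.7. Closing with a flat bottom cap and the tapered top and triangulating gives 8 facets — a wedge (ramp): 11 × 27.2 mm base, rising to 11.7 mm along the y=0 edge and sloping linearly to z=0 at y=27.2.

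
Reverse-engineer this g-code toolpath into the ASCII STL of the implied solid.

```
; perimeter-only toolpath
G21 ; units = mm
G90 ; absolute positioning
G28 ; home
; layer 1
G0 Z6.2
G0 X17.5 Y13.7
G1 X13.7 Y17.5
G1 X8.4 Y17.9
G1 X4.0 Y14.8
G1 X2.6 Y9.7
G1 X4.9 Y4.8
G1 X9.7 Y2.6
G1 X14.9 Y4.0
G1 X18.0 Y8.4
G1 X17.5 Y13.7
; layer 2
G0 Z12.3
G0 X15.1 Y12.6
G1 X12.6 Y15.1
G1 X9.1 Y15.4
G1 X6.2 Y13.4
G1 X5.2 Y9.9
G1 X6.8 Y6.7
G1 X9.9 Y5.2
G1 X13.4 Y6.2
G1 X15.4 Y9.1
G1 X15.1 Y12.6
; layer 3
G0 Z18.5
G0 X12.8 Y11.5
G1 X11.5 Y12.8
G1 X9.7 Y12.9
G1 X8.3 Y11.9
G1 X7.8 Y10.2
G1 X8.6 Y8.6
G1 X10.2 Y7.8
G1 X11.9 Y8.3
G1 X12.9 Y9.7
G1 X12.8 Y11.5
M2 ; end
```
solid part
  facet normal 0.0000 0.0000 -1.0000
    outer loop
      vertex 7.7 20.4 0.0
      vertex 14.8 19.8 0.0
      vertex 19.8 14.8 0.0
    endloop
  endfacet
  facet normal 0.0000 0.0000 -1.0000
    outer loop
      vertex 1.9 16.3 0.0
      vertex 7.7 20.4 0.0
      vertex 19.8 14.8 0.0
    endloop
  endfacet
  facet normal 0.0000 0.0000 -1.0000
    outer loop
      vertex 0.0 9.5 0.0
      vertex 1.9 16.3 0.0
      vertex 19.8 14.8 0.0
    endloop
  endfacet
  facet normal 0.0000 0.0000 -1.0000
    outer loop
      vertex 3.1 3.0 0.0
      vertex 0.0 9.5 0.0
      vertex 19.8 14.8 0.0
    endloop
  endfacet
  facet normal 0.0000 0.0000 -1.0000
    outer loop
      vertex 9.5 0.0 0.0
      vertex 3.1 3.0 0.0
      vertex 19.8 14.8 0.0
    endloop
  endfacet
  facet normal 0.0000 0.0000 -1.0000
    outer loop
      vertex 16.4 1.9 0.0
      vertex 9.5 0.0 0.0
      vertex 19.8 14.8 0.0
    endloop
  endfacet
  facet normal 0.0000 0.0000 -1.0000
    outer loop
      vertex 20.5 7.7 0.0
      vertex 16.4 1.9 0.0
      vertex 19.8 14.8 0.0
    endloop
  endfacet
  facet normal 0.6576 0.6576 0.3674
    outer loop
      vertex 19.8 14.8 0.0
      vertex 14.8 19.8 0.0
      vertex 10.4 10.4 24.7
    endloop
  endfacet
  facet normal 0.0783 0.9270 0.3667
    outer loop
      vertex 14.8 19.8 0.0
      vertex 7.7 20.4 0.0
      vertex 10.4 10.4 24.7
    endloop
  endfacet
  facet normal -0.5371 0.7598 0.3663
    outer loop
      vertex 7.7 20.4 0.0
      vertex 1.9 16.3 0.0
      vertex 10.4 10.4 24.7
    endloop
  endfacet
  facet normal -0.8955 0.2502 0.3680
    outer loop
      vertex 1.9 16.3 0.0
      vertex 0.0 9.5 0.0
      vertex 10.4 10.4 24.7
    endloop
  endfacet
  facet normal -0.8393 -0.4003 0.3680
    outer loop
      vertex 0.0 9.5 0.0
      vertex 3.1 3.0 0.0
      vertex 10.4 10.4 24.7
    endloop
  endfacet
  facet normal -0.3945 -0.8416 0.3688
    outer loop
      vertex 3.1 3.0 0.0
      vertex 9.5 0.0 0.0
      vertex 10.4 10.4 24.7
    endloop
  endfacet
  facet normal 0.2468 -0.8963 0.3684
    outer loop
      vertex 9.5 0.0 0.0
      vertex 16.4 1.9 0.0
      vertex 10.4 10.4 24.7
    endloop
  endfacet
  facet normal 0.7590 -0.5365 0.3690
    outer loop
      vertex 16.4 1.9 0.0
      vertex 20.5 7.7 0.0
      vertex 10.4 10.4 24.7
    endloop
  endfacet
  facet normal 0.9252 0.0912 0.3684
    outer loop
      vertex 20.5 7.7 0.0
      vertex 19.8 14.8 0.0
      vertex 10.4 10.4 24.7
    endloop
  endfacet
endsolid part

The G0 Z moves step by Δz≈6.2 mm. The G1 loops shrink linearly with z, so the solid tapers from its base footprint up to z≈24.7. Closing with a flat bottom cap and the tapered top and triangulating gives 16 facets — a regular 9-sided pyramid, base circumscribed radius ≈ 10.4 mm, apex at z ≈ 24.7 mm.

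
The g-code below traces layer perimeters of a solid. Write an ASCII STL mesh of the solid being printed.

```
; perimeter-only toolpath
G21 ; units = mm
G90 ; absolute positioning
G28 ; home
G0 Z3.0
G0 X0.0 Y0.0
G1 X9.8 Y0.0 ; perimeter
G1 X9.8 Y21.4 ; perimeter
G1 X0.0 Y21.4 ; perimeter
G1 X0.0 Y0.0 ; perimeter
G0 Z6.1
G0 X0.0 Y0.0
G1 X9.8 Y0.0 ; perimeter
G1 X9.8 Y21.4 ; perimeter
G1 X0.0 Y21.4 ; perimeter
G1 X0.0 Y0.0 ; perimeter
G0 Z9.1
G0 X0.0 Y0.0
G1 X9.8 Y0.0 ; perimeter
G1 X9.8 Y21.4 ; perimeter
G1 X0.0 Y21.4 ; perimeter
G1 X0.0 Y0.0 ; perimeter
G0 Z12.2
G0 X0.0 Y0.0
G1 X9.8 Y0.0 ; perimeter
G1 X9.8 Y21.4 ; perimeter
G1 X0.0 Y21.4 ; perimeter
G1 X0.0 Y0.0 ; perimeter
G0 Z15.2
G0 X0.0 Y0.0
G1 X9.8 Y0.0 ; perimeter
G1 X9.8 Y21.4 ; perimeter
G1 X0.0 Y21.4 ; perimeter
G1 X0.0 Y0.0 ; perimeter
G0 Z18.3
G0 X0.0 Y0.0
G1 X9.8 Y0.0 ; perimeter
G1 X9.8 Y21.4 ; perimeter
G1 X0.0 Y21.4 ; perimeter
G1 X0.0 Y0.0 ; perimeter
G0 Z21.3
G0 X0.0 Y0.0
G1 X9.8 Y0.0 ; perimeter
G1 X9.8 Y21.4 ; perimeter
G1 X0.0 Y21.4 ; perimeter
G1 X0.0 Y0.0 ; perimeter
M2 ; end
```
solid part
  facet normal 0.0000 0.0000 -1.0000
    outer loop
      vertex 9.8 21.4 0.0
      vertex 9.8 0.0 0.0
      vertex 0.0 0.0 0.0
    endloop
  endfacet
  facet normal 0.0000 0.0000 -1.0000
    outer loop
      vertex 0.0 21.4 0.0
      vertex 9.8 21.4 0.0
      vertex 0.0 0.0 0.0
    endloop
  endfacet
  facet normal 0.0000 0.0000 1.0000
    outer loop
      vertex 0.0 0.0 21.3
      vertex 9.8 0.0 21.3
      vertex 9.8 21.4 21.3
    endloop
  endfacet
  facet normal 0.0000 0.0000 1.0000
    outer loop
      vertex 0.0 0.0 21.3
      vertex 9.8 21.4 21.3
      vertex 0.0 21.4 21.3
    endloop
  endfacet
  facet normal 0.0000 -1.0000 0.0000
    outer loop
      vertex 0.0 0.0 0.0
      vertex 9.8 0.0 0.0
      vertex 9.8 0.0 21.3
    endloop
  endfacet
  facet normal 0.0000 -1.0000 0.0000
    outer loop
      vertex 0.0 0.0 0.0
      vertex 9.8 0.0 21.3
      vertex 0.0 0.0 21.3
    endloop
  endfacet
  facet normal 0.0000 1.0000 0.0000
    outer loop
      vertex 9.8 21.4 21.3
      vertex 9.8 21.4 0.0
      vertex 0.0 21.4 0.0
    endloop
  endfacet
  facet normal 0.0000 1.0000 0.0000
    outer loop
      vertex 0.0 21.4 21.3
      vertex 9.8 21.4 21.3
      vertex 0.0 21.4 0.0
    endloop
  endfacet
  facet normal -1.0000 0.0000 0.0000
    outer loop
      vertex 0.0 21.4 21.3
      vertex 0.0 21.4 0.0
      vertex 0.0 0.0 0.0
    endloop
  endfacet
  facet normal -1.0000 0.0000 0.0000
    outer loop
      vertex 0.0 0.0 21.3
      vertex 0.0 21.4 21.3
      vertex 0.0 0.0 0.0
    endloop
  endfacet
  facet normal 1.0000 0.0000 0.0000
    outer loop
      vertex 9.8 0.0 0.0
      vertex 9.8 21.4 0.0
      vertex 9.8 21.4 21.3
    endloop
  endfacet
  facet normal 1.0000 0.0000 0.0000
    outer loop
      vertex 9.8 0.0 0.0
      vertex 9.8 21.4 21.3
      vertex 9.8 0.0 21.3
    endloop
  endfacet
endsolid part

The G0 Z moves step by Δz≈3.0 mm. Every layer's G1 loop is the same polygon, so the solid is a straight extrusion of it from z=0 to z≈21.3. Closing with flat bottom and top caps and triangulating gives 12 facets — a rectangular box, roughly 9.8 × 21.4 mm footprint and 21.3 mm tall.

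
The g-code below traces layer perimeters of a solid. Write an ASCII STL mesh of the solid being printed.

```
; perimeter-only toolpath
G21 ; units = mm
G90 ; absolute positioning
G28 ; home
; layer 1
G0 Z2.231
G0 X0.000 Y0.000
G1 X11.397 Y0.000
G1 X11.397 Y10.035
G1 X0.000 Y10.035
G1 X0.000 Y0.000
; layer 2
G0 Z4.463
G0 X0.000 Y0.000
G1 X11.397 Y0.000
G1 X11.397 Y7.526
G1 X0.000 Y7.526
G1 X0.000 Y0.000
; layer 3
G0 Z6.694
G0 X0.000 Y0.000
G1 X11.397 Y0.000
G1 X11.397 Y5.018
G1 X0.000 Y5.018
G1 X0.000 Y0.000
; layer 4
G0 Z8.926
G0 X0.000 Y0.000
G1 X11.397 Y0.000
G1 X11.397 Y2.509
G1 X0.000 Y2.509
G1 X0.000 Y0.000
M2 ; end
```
solid part
  facet normal 0.0000 0.0000 -1.0000
    outer loop
      vertex 11.397 12.544 0.000
      vertex 11.397 0.000 0.000
      vertex 0.000 0.000 0.000
    endloop
  endfacet
  facet normal 0.0000 0.0000 -1.0000
    outer loop
      vertex 0.000 12.544 0.000
      vertex 11.397 12.544 0.000
      vertex 0.000 0.000 0.000
    endloop
  endfacet
  facet normal 0.0000 -1.0000 0.0000
    outer loop
      vertex 0.000 0.000 0.000
      vertex 11.397 0.000 0.000
      vertex 11.397 0.000 11.157
    endloop
  endfacet
  facet normal 0.0000 -1.0000 0.0000
    outer loop
      vertex 0.000 0.000 0.000
      vertex 11.397 0.000 11.157
      vertex 0.000 0.000 11.157
    endloop
  endfacet
  facet normal 0.0000 0.6646 0.7472
    outer loop
      vertex 0.000 0.000 11.157
      vertex 11.397 0.000 11.157
      vertex 11.397 12.544 0.000
    endloop
  endfacet
  facet normal 0.0000 0.6646 0.7472
    outer loop
      vertex 0.000 0.000 11.157
      vertex 11.397 12.544 0.000
      vertex 0.000 12.544 0.000
    endloop
  endfacet
  facet normal -1.0000 0.0000 0.0000
    outer loop
      vertex 0.000 0.000 11.157
      vertex 0.000 12.544 0.000
      vertex 0.000 0.000 0.000
    endloop
  endfacet
  facet normal 1.0000 0.0000 0.0000
    outer loop
      vertex 11.397 0.000 0.000
      vertex 11.397 12.544 0.000
      vertex 11.397 0.000 11.157
    endloop
  endfacet
endsolid part

The G0 Z moves step by Δz≈2.231 mm. The G1 loops shrink linearly with z, so the solid tapers from its base footprint up to z≈11.2. Closing with a flat bottom cap and the tapered top and triangulating gives 8 facets — a wedge (ramp): 11.4 × 12.5 mm base, rising to 11.2 mm along the y=0 edge and sloping linearly to z=0 at y=12.5.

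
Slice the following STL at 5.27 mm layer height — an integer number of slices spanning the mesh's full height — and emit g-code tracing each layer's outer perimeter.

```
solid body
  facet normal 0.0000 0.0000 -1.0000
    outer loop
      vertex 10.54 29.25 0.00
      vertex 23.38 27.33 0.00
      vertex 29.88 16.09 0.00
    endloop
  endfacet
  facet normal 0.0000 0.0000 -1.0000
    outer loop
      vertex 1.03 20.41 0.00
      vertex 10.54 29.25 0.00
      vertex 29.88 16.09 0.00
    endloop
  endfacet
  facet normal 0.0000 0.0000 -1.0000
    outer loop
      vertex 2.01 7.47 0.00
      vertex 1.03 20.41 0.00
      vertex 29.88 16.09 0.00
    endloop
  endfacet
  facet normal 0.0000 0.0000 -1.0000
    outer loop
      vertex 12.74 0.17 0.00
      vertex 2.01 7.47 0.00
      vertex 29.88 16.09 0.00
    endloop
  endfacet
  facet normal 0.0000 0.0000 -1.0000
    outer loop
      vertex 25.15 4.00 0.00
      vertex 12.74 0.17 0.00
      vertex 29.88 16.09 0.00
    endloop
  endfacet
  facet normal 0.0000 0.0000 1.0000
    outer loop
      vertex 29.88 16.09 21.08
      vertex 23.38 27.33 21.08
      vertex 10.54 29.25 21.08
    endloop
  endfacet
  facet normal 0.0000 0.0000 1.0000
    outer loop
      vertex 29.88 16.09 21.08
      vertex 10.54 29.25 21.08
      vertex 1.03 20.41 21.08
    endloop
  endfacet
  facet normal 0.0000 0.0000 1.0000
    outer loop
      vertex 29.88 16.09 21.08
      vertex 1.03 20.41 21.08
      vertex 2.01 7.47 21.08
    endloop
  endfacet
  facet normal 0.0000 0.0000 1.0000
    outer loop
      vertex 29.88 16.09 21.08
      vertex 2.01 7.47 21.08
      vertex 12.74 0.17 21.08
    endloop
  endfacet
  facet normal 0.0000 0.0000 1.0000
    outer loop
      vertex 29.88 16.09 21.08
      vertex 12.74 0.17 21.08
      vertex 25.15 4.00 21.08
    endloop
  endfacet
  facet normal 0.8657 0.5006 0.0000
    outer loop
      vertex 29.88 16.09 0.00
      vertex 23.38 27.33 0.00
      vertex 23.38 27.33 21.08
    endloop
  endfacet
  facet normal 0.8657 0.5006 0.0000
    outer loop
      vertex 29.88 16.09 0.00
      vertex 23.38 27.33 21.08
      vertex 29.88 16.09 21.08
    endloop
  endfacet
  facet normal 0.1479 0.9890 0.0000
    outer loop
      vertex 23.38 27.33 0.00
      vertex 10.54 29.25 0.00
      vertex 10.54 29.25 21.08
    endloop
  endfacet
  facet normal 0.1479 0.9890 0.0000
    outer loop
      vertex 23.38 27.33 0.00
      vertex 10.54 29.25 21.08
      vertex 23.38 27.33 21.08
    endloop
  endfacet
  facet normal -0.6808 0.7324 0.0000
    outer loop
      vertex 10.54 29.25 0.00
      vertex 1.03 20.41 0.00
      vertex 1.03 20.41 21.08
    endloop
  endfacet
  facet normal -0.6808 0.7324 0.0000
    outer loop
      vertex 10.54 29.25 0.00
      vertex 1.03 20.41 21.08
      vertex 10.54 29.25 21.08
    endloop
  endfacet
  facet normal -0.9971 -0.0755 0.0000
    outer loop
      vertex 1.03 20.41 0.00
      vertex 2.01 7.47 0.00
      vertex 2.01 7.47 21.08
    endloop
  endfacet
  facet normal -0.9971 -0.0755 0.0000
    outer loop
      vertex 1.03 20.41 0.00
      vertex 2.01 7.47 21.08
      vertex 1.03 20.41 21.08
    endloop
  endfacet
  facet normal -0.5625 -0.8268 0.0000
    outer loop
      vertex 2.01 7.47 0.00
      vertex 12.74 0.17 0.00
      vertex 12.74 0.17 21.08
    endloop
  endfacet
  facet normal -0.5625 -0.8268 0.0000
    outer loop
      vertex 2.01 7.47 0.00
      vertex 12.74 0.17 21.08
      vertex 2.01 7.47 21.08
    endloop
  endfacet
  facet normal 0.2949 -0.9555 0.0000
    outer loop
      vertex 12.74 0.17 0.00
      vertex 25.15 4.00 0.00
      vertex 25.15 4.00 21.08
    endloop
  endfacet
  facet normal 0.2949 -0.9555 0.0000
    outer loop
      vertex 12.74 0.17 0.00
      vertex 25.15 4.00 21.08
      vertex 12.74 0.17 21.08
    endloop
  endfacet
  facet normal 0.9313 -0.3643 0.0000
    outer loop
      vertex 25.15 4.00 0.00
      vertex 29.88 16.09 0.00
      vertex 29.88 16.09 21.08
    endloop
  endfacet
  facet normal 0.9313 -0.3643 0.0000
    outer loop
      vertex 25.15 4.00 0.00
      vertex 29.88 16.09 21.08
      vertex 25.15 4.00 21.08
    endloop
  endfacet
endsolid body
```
; perimeter-only toolpath
G21 ; units = mm
G90 ; absolute positioning
G28 ; home
; layer 1
G0 Z5.27
G0 X29.88 Y16.09
G1 X23.38 Y27.33
G1 X10.54 Y29.25
G1 X1.03 Y20.41
G1 X2.01 Y7.47
G1 X12.74 Y0.17
G1 X25.15 Y4.00
G1 X29.88 Y16.09
; layer 2
G0 Z10.54
G0 X29.88 Y16.09
G1 X23.38 Y27.33
G1 X10.54 Y29.25
G1 X1.03 Y20.41
G1 X2.01 Y7.47
G1 X12.74 Y0.17
G1 X25.15 Y4.00
G1 X29.88 Y16.09
; layer 3
G0 Z15.81
G0 X29.88 Y16.09
G1 X23.38 Y27.33
G1 X10.54 Y29.25
G1 X1.03 Y20.41
G1 X2.01 Y7.47
G1 X12.74 Y0.17
G1 X25.15 Y4.00
G1 X29.88 Y16.09
; layer 4
G0 Z21.08
G0 X29.88 Y16.09
G1 X23.38 Y27.33
G1 X10.54 Y29.25
G1 X1.03 Y20.41
G1 X2.01 Y7.47
G1 X12.74 Y0.17
G1 X25.15 Y4.00
G1 X29.88 Y16.09
M2 ; end

The solid is a regular 7-sided prism (a cylinder approximated with 7 flat sides), circumscribed radius ≈ 15 mm, height ≈ 21.1 mm. Slicing at Δz = 5.27 mm — 4 equal slices spanning the solid's height, so layer i sits at z = i·h/4 — gives 4 non-empty perimeters. Each is a 7-segment closed polygon; G0 lifts to the layer z and rapids to the start vertex, then G1 traces the edges.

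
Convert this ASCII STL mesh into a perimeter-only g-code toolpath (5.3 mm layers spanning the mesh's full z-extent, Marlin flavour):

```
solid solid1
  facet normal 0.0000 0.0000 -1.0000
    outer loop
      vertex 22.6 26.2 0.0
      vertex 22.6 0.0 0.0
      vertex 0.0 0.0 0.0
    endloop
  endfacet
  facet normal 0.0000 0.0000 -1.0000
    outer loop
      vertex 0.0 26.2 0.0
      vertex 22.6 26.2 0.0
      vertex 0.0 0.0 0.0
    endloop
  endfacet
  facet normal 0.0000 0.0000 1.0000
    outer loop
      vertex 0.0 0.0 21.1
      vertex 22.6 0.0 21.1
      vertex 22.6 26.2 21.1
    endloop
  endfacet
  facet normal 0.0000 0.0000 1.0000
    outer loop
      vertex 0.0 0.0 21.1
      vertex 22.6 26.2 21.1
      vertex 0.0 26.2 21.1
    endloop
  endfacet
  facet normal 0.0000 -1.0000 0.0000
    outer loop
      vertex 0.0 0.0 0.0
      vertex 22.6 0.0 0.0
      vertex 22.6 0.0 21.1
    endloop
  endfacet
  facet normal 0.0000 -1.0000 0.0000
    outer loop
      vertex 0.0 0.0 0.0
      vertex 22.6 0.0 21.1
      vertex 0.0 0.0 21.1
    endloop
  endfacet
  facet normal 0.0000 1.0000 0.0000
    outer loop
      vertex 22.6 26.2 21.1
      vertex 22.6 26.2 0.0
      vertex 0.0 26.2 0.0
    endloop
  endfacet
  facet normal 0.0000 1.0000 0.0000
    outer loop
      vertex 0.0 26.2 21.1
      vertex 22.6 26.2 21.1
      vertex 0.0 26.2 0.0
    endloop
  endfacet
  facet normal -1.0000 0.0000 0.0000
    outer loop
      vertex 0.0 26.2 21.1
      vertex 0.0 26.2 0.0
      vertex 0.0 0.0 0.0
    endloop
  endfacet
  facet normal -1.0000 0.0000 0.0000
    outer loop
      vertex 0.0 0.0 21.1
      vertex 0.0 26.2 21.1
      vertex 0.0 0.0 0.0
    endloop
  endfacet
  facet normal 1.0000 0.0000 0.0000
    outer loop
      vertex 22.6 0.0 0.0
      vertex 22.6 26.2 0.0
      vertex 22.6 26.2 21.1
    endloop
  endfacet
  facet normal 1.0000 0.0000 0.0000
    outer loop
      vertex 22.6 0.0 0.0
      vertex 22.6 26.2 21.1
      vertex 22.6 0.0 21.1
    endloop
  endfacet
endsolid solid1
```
; perimeter-only toolpath
G21 ; units = mm
G90 ; absolute positioning
G28 ; home
; layer 1
G0 Z5.3
G0 X0.0 Y0.0
G1 X22.6 Y0.0
G1 X22.6 Y26.2
G1 X0.0 Y26.2
G1 X0.0 Y0.0
; layer 2
G0 Z10.6
G0 X0.0 Y0.0
G1 X22.6 Y0.0
G1 X22.6 Y26.2
G1 X0.0 Y26.2
G1 X0.0 Y0.0
; layer 3
G0 Z15.8
G0 X0.0 Y0.0
G1 X22.6 Y0.0
G1 X22.6 Y26.2
G1 X0.0 Y26.2
G1 X0.0 Y0.0
; layer 4
G0 Z21.1
G0 X0.0 Y0.0
G1 X22.6 Y0.0
G1 X22.6 Y26.2
G1 X0.0 Y26.2
G1 X0.0 Y0.0
M2 ; end

The solid is a rectangular box, roughly 22.6 × 26.2 mm footprint and 21.1 mm tall. Slicing at Δz = 5.3 mm — 4 equal slices spanning the solid's height, so layer i sits at z = i·h/4 — gives 4 non-empty perimeters. Each is a 4-segment closed polygon; G0 lifts to the layer z and rapids to the start vertex, then G1 traces the edges.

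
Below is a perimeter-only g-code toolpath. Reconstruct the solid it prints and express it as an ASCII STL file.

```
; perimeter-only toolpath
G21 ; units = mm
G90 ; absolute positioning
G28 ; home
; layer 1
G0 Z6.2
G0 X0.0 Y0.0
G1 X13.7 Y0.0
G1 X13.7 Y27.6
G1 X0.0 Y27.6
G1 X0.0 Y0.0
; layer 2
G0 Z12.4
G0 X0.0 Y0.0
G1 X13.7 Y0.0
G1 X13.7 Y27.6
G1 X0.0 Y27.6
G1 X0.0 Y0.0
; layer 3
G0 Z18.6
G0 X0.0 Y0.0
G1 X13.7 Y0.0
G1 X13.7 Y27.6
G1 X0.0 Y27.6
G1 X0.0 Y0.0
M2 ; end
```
solid part
  facet normal 0.0000 0.0000 -1.0000
    outer loop
      vertex 13.7 27.6 0.0
      vertex 13.7 0.0 0.0
      vertex 0.0 0.0 0.0
    endloop
  endfacet
  facet normal 0.0000 0.0000 -1.0000
    outer loop
      vertex 0.0 27.6 0.0
      vertex 13.7 27.6 0.0
      vertex 0.0 0.0 0.0
    endloop
  endfacet
  facet normal 0.0000 0.0000 1.0000
    outer loop
      vertex 0.0 0.0 18.6
      vertex 13.7 0.0 18.6
      vertex 13.7 27.6 18.6
    endloop
  endfacet
  facet normal 0.0000 0.0000 1.0000
    outer loop
      vertex 0.0 0.0 18.6
      vertex 13.7 27.6 18.6
      vertex 0.0 27.6 18.6
    endloop
  endfacet
  facet normal 0.0000 -1.0000 0.0000
    outer loop
      vertex 0.0 0.0 0.0
      vertex 13.7 0.0 0.0
      vertex 13.7 0.0 18.6
    endloop
  endfacet
  facet normal 0.0000 -1.0000 0.0000
    outer loop
      vertex 0.0 0.0 0.0
      vertex 13.7 0.0 18.6
      vertex 0.0 0.0 18.6
    endloop
  endfacet
  facet normal 0.0000 1.0000 0.0000
    outer loop
      vertex 13.7 27.6 18.6
      vertex 13.7 27.6 0.0
      vertex 0.0 27.6 0.0
    endloop
  endfacet
  facet normal 0.0000 1.0000 0.0000
    outer loop
      vertex 0.0 27.6 18.6
      vertex 13.7 27.6 18.6
      vertex 0.0 27.6 0.0
    endloop
  endfacet
  facet normal -1.0000 0.0000 0.0000
    outer loop
      vertex 0.0 27.6 18.6
      vertex 0.0 27.6 0.0
      vertex 0.0 0.0 0.0
    endloop
  endfacet
  facet normal -1.0000 0.0000 0.0000
    outer loop
      vertex 0.0 0.0 18.6
      vertex 0.0 27.6 18.6
      vertex 0.0 0.0 0.0
    endloop
  endfacet
  facet normal 1.0000 0.0000 0.0000
    outer loop
      vertex 13.7 0.0 0.0
      vertex 13.7 27.6 0.0
      vertex 13.7 27.6 18.6
    endloop
  endfacet
  facet normal 1.0000 0.0000 0.0000
    outer loop
      vertex 13.7 0.0 0.0
      vertex 13.7 27.6 18.6
      vertex 13.7 0.0 18.6
    endloop
  endfacet
endsolid part

The G0 Z moves step by Δz≈6.2 mm. Every layer's G1 loop is the same polygon, so the solid is a straight extrusion of it from z=0 to z≈18.6. Closing with flat bottom and top caps and triangulating gives 12 facets — a rectangular box, roughly 13.7 × 27.6 mm footprint and 18.6 mm tall.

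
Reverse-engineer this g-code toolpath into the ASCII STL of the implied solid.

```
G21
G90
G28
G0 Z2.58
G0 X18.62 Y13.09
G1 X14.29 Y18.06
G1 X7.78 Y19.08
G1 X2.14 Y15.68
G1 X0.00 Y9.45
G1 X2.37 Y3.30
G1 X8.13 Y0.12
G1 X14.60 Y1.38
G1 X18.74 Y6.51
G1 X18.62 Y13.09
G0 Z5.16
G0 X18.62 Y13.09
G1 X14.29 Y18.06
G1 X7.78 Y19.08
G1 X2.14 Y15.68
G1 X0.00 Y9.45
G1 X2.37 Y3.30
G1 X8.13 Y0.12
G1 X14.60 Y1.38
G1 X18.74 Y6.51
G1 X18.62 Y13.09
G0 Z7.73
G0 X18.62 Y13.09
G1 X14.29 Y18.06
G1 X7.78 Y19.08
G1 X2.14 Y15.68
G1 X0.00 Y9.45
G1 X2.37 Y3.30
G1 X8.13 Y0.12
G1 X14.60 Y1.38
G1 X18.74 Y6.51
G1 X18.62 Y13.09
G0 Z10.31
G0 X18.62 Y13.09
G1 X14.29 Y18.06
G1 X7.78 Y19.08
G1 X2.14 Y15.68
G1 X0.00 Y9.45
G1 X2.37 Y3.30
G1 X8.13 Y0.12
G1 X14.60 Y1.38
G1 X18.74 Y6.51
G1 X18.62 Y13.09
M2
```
solid part
  facet normal 0.0000 0.0000 -1.0000
    outer loop
      vertex 7.78 19.08 0.00
      vertex 14.29 18.06 0.00
      vertex 18.62 13.09 0.00
    endloop
  endfacet
  facet normal 0.0000 0.0000 -1.0000
    outer loop
      vertex 2.14 15.68 0.00
      vertex 7.78 19.08 0.00
      vertex 18.62 13.09 0.00
    endloop
  endfacet
  facet normal 0.0000 0.0000 -1.0000
    outer loop
      vertex 0.00 9.45 0.00
      vertex 2.14 15.68 0.00
      vertex 18.62 13.09 0.00
    endloop
  endfacet
  facet normal 0.0000 0.0000 -1.0000
    outer loop
      vertex 2.37 3.30 0.00
      vertex 0.00 9.45 0.00
      vertex 18.62 13.09 0.00
    endloop
  endfacet
  facet normal 0.0000 0.0000 -1.0000
    outer loop
      vertex 8.13 0.12 0.00
      vertex 2.37 3.30 0.00
      vertex 18.62 13.09 0.00
    endloop
  endfacet
  facet normal 0.0000 0.0000 -1.0000
    outer loop
      vertex 14.60 1.38 0.00
      vertex 8.13 0.12 0.00
      vertex 18.62 13.09 0.00
    endloop
  endfacet
  facet normal 0.0000 0.0000 -1.0000
    outer loop
      vertex 18.74 6.51 0.00
      vertex 14.60 1.38 0.00
      vertex 18.62 13.09 0.00
    endloop
  endfacet
  facet normal 0.0000 0.0000 1.0000
    outer loop
      vertex 18.62 13.09 10.31
      vertex 14.29 18.06 10.31
      vertex 7.78 19.08 10.31
    endloop
  endfacet
  facet normal 0.0000 0.0000 1.0000
    outer loop
      vertex 18.62 13.09 10.31
      vertex 7.78 19.08 10.31
      vertex 2.14 15.68 10.31
    endloop
  endfacet
  facet normal 0.0000 0.0000 1.0000
    outer loop
      vertex 18.62 13.09 10.31
      vertex 2.14 15.68 10.31
      vertex 0.00 9.45 10.31
    endloop
  endfacet
  facet normal 0.0000 0.0000 1.0000
    outer loop
      vertex 18.62 13.09 10.31
      vertex 0.00 9.45 10.31
      vertex 2.37 3.30 10.31
    endloop
  endfacet
  facet normal 0.0000 0.0000 1.0000
    outer loop
      vertex 18.62 13.09 10.31
      vertex 2.37 3.30 10.31
      vertex 8.13 0.12 10.31
    endloop
  endfacet
  facet normal 0.0000 0.0000 1.0000
    outer loop
      vertex 18.62 13.09 10.31
      vertex 8.13 0.12 10.31
      vertex 14.60 1.38 10.31
    endloop
  endfacet
  facet normal 0.0000 0.0000 1.0000
    outer loop
      vertex 18.62 13.09 10.31
      vertex 14.60 1.38 10.31
      vertex 18.74 6.51 10.31
    endloop
  endfacet
  facet normal 0.7540 0.6569 0.0000
    outer loop
      vertex 18.62 13.09 0.00
      vertex 14.29 18.06 0.00
      vertex 14.29 18.06 10.31
    endloop
  endfacet
  facet normal 0.7540 0.6569 0.0000
    outer loop
      vertex 18.62 13.09 0.00
      vertex 14.29 18.06 10.31
      vertex 18.62 13.09 10.31
    endloop
  endfacet
  facet normal 0.1548 0.9879 0.0000
    outer loop
      vertex 14.29 18.06 0.00
      vertex 7.78 19.08 0.00
      vertex 7.78 19.08 10.31
    endloop
  endfacet
  facet normal 0.1548 0.9879 0.0000
    outer loop
      vertex 14.29 18.06 0.00
      vertex 7.78 19.08 10.31
      vertex 14.29 18.06 10.31
    endloop
  endfacet
  facet normal -0.5163 0.8564 0.0000
    outer loop
      vertex 7.78 19.08 0.00
      vertex 2.14 15.68 0.00
      vertex 2.14 15.68 10.31
    endloop
  endfacet
  facet normal -0.5163 0.8564 0.0000
    outer loop
      vertex 7.78 19.08 0.00
      vertex 2.14 15.68 10.31
      vertex 7.78 19.08 10.31
    endloop
  endfacet
  facet normal -0.9458 0.3249 0.0000
    outer loop
      vertex 2.14 15.68 0.00
      vertex 0.00 9.45 0.00
      vertex 0.00 9.45 10.31
    endloop
  endfacet
  facet normal -0.9458 0.3249 0.0000
    outer loop
      vertex 2.14 15.68 0.00
      vertex 0.00 9.45 10.31
      vertex 2.14 15.68 10.31
    endloop
  endfacet
  facet normal -0.9331 -0.3596 0.0000
    outer loop
      vertex 0.00 9.45 0.00
      vertex 2.37 3.30 0.00
      vertex 2.37 3.30 10.31
    endloop
  endfacet
  facet normal -0.9331 -0.3596 0.0000
    outer loop
      vertex 0.00 9.45 0.00
      vertex 2.37 3.30 10.31
      vertex 0.00 9.45 10.31
    endloop
  endfacet
  facet normal -0.4833 -0.8754 0.0000
    outer loop
      vertex 2.37 3.30 0.00
      vertex 8.13 0.12 0.00
      vertex 8.13 0.12 10.31
    endloop
  endfacet
  facet normal -0.4833 -0.8754 0.0000
    outer loop
      vertex 2.37 3.30 0.00
      vertex 8.13 0.12 10.31
      vertex 2.37 3.30 10.31
    endloop
  endfacet
  facet normal 0.1912 -0.9816 0.0000
    outer loop
      vertex 8.13 0.12 0.00
      vertex 14.60 1.38 0.00
      vertex 14.60 1.38 10.31
    endloop
  endfacet
  facet normal 0.1912 -0.9816 0.0000
    outer loop
      vertex 8.13 0.12 0.00
      vertex 14.60 1.38 10.31
      vertex 8.13 0.12 10.31
    endloop
  endfacet
  facet normal 0.7782 -0.6280 0.0000
    outer loop
      vertex 14.60 1.38 0.00
      vertex 18.74 6.51 0.00
      vertex 18.74 6.51 10.31
    endloop
  endfacet
  facet normal 0.7782 -0.6280 0.0000
    outer loop
      vertex 14.60 1.38 0.00
      vertex 18.74 6.51 10.31
      vertex 14.60 1.38 10.31
    endloop
  endfacet
  facet normal 0.9998 0.0182 0.0000
    outer loop
      vertex 18.74 6.51 0.00
      vertex 18.62 13.09 0.00
      vertex 18.62 13.09 10.31
    endloop
  endfacet
  facet normal 0.9998 0.0182 0.0000
    outer loop
      vertex 18.74 6.51 0.00
      vertex 18.62 13.09 10.31
      vertex 18.74 6.51 10.31
    endloop
  endfacet
endsolid part

The G0 Z moves step by Δz≈2.58 mm. Every layer's G1 loop is the same polygon, so the solid is a straight extrusion of it from z=0 to z≈10.3. Closing with flat bottom and top caps and triangulating gives 32 facets — a regular 9-sided prism (a cylinder approximated with 9 flat sides), circumscribed radius ≈ 9.63 mm, height ≈ 10.3 mm.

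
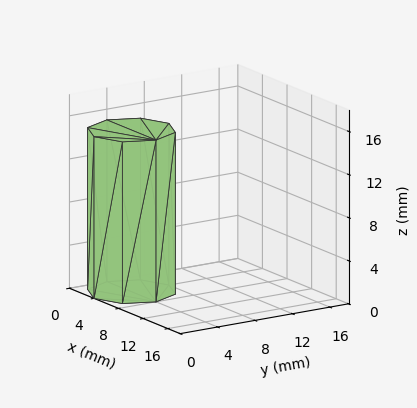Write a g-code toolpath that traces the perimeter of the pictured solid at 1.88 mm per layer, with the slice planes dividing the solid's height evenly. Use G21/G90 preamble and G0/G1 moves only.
Reading the render: the shape is a regular 8-sided prism (a cylinder approximated with 8 flat sides), circumscribed radius ≈ 4 mm, height ≈ 15 mm (dimensions read to the nearest mm from the axis ticks). For the g-code, the solid's height is divided into equal slices at the stated Δz and each level perimeter traced with G1 moves after a G0 lift.

; perimeter-only toolpath
G21 ; units = mm
G90 ; absolute positioning
G28 ; home
; layer 1
G0 Z1.88
G0 X8.00 Y4.00
G1 X6.83 Y6.83
G1 X4.00 Y8.00
G1 X1.17 Y6.83
G1 X0.00 Y4.00
G1 X1.17 Y1.17
G1 X4.00 Y0.00
G1 X6.83 Y1.17
G1 X8.00 Y4.00
; layer 2
G0 Z3.75
G0 X8.00 Y4.00
G1 X6.83 Y6.83
G1 X4.00 Y8.00
G1 X1.17 Y6.83
G1 X0.00 Y4.00
G1 X1.17 Y1.17
G1 X4.00 Y0.00
G1 X6.83 Y1.17
G1 X8.00 Y4.00
; layer 3
G0 Z5.62
G0 X8.00 Y4.00
G1 X6.83 Y6.83
G1 X4.00 Y8.00
G1 X1.17 Y6.83
G1 X0.00 Y4.00
G1 X1.17 Y1.17
G1 X4.00 Y0.00
G1 X6.83 Y1.17
G1 X8.00 Y4.00
; layer 4
G0 Z7.50
G0 X8.00 Y4.00
G1 X6.83 Y6.83
G1 X4.00 Y8.00
G1 X1.17 Y6.83
G1 X0.00 Y4.00
G1 X1.17 Y1.17
G1 X4.00 Y0.00
G1 X6.83 Y1.17
G1 X8.00 Y4.00
; layer 5
G0 Z9.38
G0 X8.00 Y4.00
G1 X6.83 Y6.83
G1 X4.00 Y8.00
G1 X1.17 Y6.83
G1 X0.00 Y4.00
G1 X1.17 Y1.17
G1 X4.00 Y0.00
G1 X6.83 Y1.17
G1 X8.00 Y4.00
; layer 6
G0 Z11.25
G0 X8.00 Y4.00
G1 X6.83 Y6.83
G1 X4.00 Y8.00
G1 X1.17 Y6.83
G1 X0.00 Y4.00
G1 X1.17 Y1.17
G1 X4.00 Y0.00
G1 X6.83 Y1.17
G1 X8.00 Y4.00
; layer 7
G0 Z13.12
G0 X8.00 Y4.00
G1 X6.83 Y6.83
G1 X4.00 Y8.00
G1 X1.17 Y6.83
G1 X0.00 Y4.00
G1 X1.17 Y1.17
G1 X4.00 Y0.00
G1 X6.83 Y1.17
G1 X8.00 Y4.00
; layer 8
G0 Z15.00
G0 X8.00 Y4.00
G1 X6.83 Y6.83
G1 X4.00 Y8.00
G1 X1.17 Y6.83
G1 X0.00 Y4.00
G1 X1.17 Y1.17
G1 X4.00 Y0.00
G1 X6.83 Y1.17
G1 X8.00 Y4.00
M2 ; end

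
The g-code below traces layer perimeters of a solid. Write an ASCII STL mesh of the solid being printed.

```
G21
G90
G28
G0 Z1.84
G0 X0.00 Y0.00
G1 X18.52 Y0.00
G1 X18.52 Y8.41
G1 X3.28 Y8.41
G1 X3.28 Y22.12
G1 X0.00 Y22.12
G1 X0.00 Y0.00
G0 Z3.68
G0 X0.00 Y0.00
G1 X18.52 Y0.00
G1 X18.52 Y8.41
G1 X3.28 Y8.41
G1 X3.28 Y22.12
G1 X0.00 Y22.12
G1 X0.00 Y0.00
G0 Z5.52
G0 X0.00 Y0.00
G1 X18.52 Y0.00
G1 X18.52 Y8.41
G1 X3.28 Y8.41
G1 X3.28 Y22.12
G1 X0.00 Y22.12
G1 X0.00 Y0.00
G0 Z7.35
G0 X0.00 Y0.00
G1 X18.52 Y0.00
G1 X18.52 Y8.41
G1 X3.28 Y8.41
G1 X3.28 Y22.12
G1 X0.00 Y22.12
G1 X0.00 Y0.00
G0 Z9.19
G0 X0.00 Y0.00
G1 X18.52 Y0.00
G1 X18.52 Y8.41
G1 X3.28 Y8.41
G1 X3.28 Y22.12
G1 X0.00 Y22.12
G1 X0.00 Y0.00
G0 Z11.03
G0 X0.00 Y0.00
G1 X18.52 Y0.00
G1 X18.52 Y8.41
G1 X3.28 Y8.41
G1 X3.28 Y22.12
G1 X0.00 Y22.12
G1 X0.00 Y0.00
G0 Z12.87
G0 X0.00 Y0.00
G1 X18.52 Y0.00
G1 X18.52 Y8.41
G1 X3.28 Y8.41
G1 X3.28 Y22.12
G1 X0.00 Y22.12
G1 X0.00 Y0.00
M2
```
solid part
  facet normal 0.0000 0.0000 -1.0000
    outer loop
      vertex 18.52 8.41 0.00
      vertex 18.52 0.00 0.00
      vertex 0.00 0.00 0.00
    endloop
  endfacet
  facet normal 0.0000 0.0000 -1.0000
    outer loop
      vertex 3.28 8.41 0.00
      vertex 18.52 8.41 0.00
      vertex 0.00 0.00 0.00
    endloop
  endfacet
  facet normal 0.0000 0.0000 -1.0000
    outer loop
      vertex 3.28 22.12 0.00
      vertex 3.28 8.41 0.00
      vertex 0.00 0.00 0.00
    endloop
  endfacet
  facet normal 0.0000 0.0000 -1.0000
    outer loop
      vertex 0.00 22.12 0.00
      vertex 3.28 22.12 0.00
      vertex 0.00 0.00 0.00
    endloop
  endfacet
  facet normal 0.0000 0.0000 1.0000
    outer loop
      vertex 0.00 0.00 12.87
      vertex 18.52 0.00 12.87
      vertex 18.52 8.41 12.87
    endloop
  endfacet
  facet normal 0.0000 0.0000 1.0000
    outer loop
      vertex 0.00 0.00 12.87
      vertex 18.52 8.41 12.87
      vertex 3.28 8.41 12.87
    endloop
  endfacet
  facet normal 0.0000 0.0000 1.0000
    outer loop
      vertex 0.00 0.00 12.87
      vertex 3.28 8.41 12.87
      vertex 3.28 22.12 12.87
    endloop
  endfacet
  facet normal 0.0000 0.0000 1.0000
    outer loop
      vertex 0.00 0.00 12.87
      vertex 3.28 22.12 12.87
      vertex 0.00 22.12 12.87
    endloop
  endfacet
  facet normal 0.0000 -1.0000 0.0000
    outer loop
      vertex 0.00 0.00 0.00
      vertex 18.52 0.00 0.00
      vertex 18.52 0.00 12.87
    endloop
  endfacet
  facet normal 0.0000 -1.0000 0.0000
    outer loop
      vertex 0.00 0.00 0.00
      vertex 18.52 0.00 12.87
      vertex 0.00 0.00 12.87
    endloop
  endfacet
  facet normal 1.0000 0.0000 0.0000
    outer loop
      vertex 18.52 0.00 0.00
      vertex 18.52 8.41 0.00
      vertex 18.52 8.41 12.87
    endloop
  endfacet
  facet normal 1.0000 0.0000 0.0000
    outer loop
      vertex 18.52 0.00 0.00
      vertex 18.52 8.41 12.87
      vertex 18.52 0.00 12.87
    endloop
  endfacet
  facet normal 0.0000 1.0000 0.0000
    outer loop
      vertex 18.52 8.41 0.00
      vertex 3.28 8.41 0.00
      vertex 3.28 8.41 12.87
    endloop
  endfacet
  facet normal 0.0000 1.0000 0.0000
    outer loop
      vertex 18.52 8.41 0.00
      vertex 3.28 8.41 12.87
      vertex 18.52 8.41 12.87
    endloop
  endfacet
  facet normal 1.0000 0.0000 0.0000
    outer loop
      vertex 3.28 8.41 0.00
      vertex 3.28 22.12 0.00
      vertex 3.28 22.12 12.87
    endloop
  endfacet
  facet normal 1.0000 0.0000 0.0000
    outer loop
      vertex 3.28 8.41 0.00
      vertex 3.28 22.12 12.87
      vertex 3.28 8.41 12.87
    endloop
  endfacet
  facet normal 0.0000 1.0000 0.0000
    outer loop
      vertex 3.28 22.12 0.00
      vertex 0.00 22.12 0.00
      vertex 0.00 22.12 12.87
    endloop
  endfacet
  facet normal 0.0000 1.0000 0.0000
    outer loop
      vertex 3.28 22.12 0.00
      vertex 0.00 22.12 12.87
      vertex 3.28 22.12 12.87
    endloop
  endfacet
  facet normal -1.0000 0.0000 0.0000
    outer loop
      vertex 0.00 22.12 0.00
      vertex 0.00 0.00 0.00
      vertex 0.00 0.00 12.87
    endloop
  endfacet
  facet normal -1.0000 0.0000 0.0000
    outer loop
      vertex 0.00 22.12 0.00
      vertex 0.00 0.00 12.87
      vertex 0.00 22.12 12.87
    endloop
  endfacet
endsolid part

The G0 Z moves step by Δz≈1.84 mm. Every layer's G1 loop is the same polygon, so the solid is a straight extrusion of it from z=0 to z≈12.9. Closing with flat bottom and top caps and triangulating gives 20 facets — an L-shaped prism: outer 18.5 × 22.1 mm, arm thicknesses ≈ 8.41 mm (horizontal) and 3.28 mm (vertical), extruded 12.9 mm in z.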